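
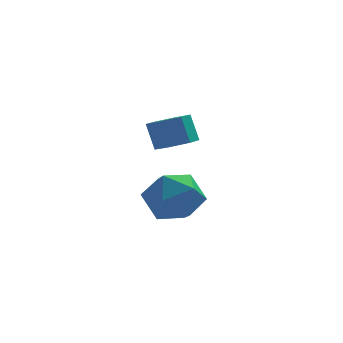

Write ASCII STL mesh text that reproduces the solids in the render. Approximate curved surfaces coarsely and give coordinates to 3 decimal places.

solid 
facet normal -0.067 0.492 0.868
outer loop
vertex -3.196 3.164 -0.693
vertex -3.129 2.106 -0.088
vertex -2.11 2.721 -0.358
endloop
endfacet
facet normal 0.250 0.894 0.371
outer loop
vertex -3.196 3.164 -0.693
vertex -2.11 2.721 -0.358
vertex -2.251 3.219 -1.463
endloop
endfacet
facet normal -0.201 0.963 -0.178
outer loop
vertex -3.196 3.164 -0.693
vertex -2.251 3.219 -1.463
vertex -3.357 2.912 -1.875
endloop
endfacet
facet normal -0.796 0.604 -0.020
outer loop
vertex -3.196 3.164 -0.693
vertex -3.357 2.912 -1.875
vertex -3.9 2.225 -1.026
endloop
endfacet
facet normal -0.714 0.313 0.626
outer loop
vertex -3.196 3.164 -0.693
vertex -3.9 2.225 -1.026
vertex -3.129 2.106 -0.088
endloop
endfacet
facet normal 0.828 0.544 0.139
outer loop
vertex -2.251 3.219 -1.463
vertex -2.11 2.721 -0.358
vertex -1.6 2.195 -1.334
endloop
endfacet
facet normal 0.315 -0.107 0.943
outer loop
vertex -2.11 2.721 -0.358
vertex -3.129 2.106 -0.088
vertex -2.143 1.508 -0.485
endloop
endfacet
facet normal -0.733 -0.397 0.552
outer loop
vertex -3.129 2.106 -0.088
vertex -3.9 2.225 -1.026
vertex -3.249 1.201 -0.897
endloop
endfacet
facet normal -0.867 0.075 -0.493
outer loop
vertex -3.9 2.225 -1.026
vertex -3.357 2.912 -1.875
vertex -3.39 1.699 -2.002
endloop
endfacet
facet normal 0.097 0.656 -0.748
outer loop
vertex -3.357 2.912 -1.875
vertex -2.251 3.219 -1.463
vertex -2.371 2.314 -2.272
endloop
endfacet
facet normal 0.796 -0.604 0.020
outer loop
vertex -2.304 1.256 -1.667
vertex -1.6 2.195 -1.334
vertex -2.143 1.508 -0.485
endloop
endfacet
facet normal 0.201 -0.963 0.178
outer loop
vertex -2.304 1.256 -1.667
vertex -2.143 1.508 -0.485
vertex -3.249 1.201 -0.897
endloop
endfacet
facet normal -0.250 -0.894 -0.371
outer loop
vertex -2.304 1.256 -1.667
vertex -3.249 1.201 -0.897
vertex -3.39 1.699 -2.002
endloop
endfacet
facet normal 0.067 -0.492 -0.868
outer loop
vertex -2.304 1.256 -1.667
vertex -3.39 1.699 -2.002
vertex -2.371 2.314 -2.272
endloop
endfacet
facet normal 0.714 -0.313 -0.626
outer loop
vertex -2.304 1.256 -1.667
vertex -2.371 2.314 -2.272
vertex -1.6 2.195 -1.334
endloop
endfacet
facet normal 0.867 -0.075 0.493
outer loop
vertex -2.143 1.508 -0.485
vertex -1.6 2.195 -1.334
vertex -2.11 2.721 -0.358
endloop
endfacet
facet normal -0.097 -0.656 0.748
outer loop
vertex -3.249 1.201 -0.897
vertex -2.143 1.508 -0.485
vertex -3.129 2.106 -0.088
endloop
endfacet
facet normal -0.828 -0.544 -0.139
outer loop
vertex -3.39 1.699 -2.002
vertex -3.249 1.201 -0.897
vertex -3.9 2.225 -1.026
endloop
endfacet
facet normal -0.315 0.107 -0.943
outer loop
vertex -2.371 2.314 -2.272
vertex -3.39 1.699 -2.002
vertex -3.357 2.912 -1.875
endloop
endfacet
facet normal 0.733 0.397 -0.552
outer loop
vertex -1.6 2.195 -1.334
vertex -2.371 2.314 -2.272
vertex -2.251 3.219 -1.463
endloop
endfacet
facet normal 0.227 -0.354 -0.907
outer loop
vertex -2.455 1.051 1.927
vertex -2.832 0.4 2.087
vertex -3.205 0.99 1.763
endloop
endfacet
facet normal 0.004 0.932 -0.364
outer loop
vertex -2.455 1.051 1.927
vertex -3.205 0.99 1.763
vertex -2.711 1.452 2.952
endloop
endfacet
facet normal 0.003 0.932 -0.363
outer loop
vertex -2.711 1.452 2.952
vertex -3.205 0.99 1.763
vertex -3.461 1.391 2.789
endloop
endfacet
facet normal -0.226 0.355 0.907
outer loop
vertex -2.711 1.452 2.952
vertex -3.461 1.391 2.789
vertex -3.088 0.8 3.113
endloop
endfacet
facet normal 0.226 -0.355 -0.907
outer loop
vertex -3.205 0.99 1.763
vertex -2.832 0.4 2.087
vertex -3.582 0.339 1.924
endloop
endfacet
facet normal -0.842 0.397 -0.365
outer loop
vertex -3.205 0.99 1.763
vertex -3.582 0.339 1.924
vertex -3.461 1.391 2.789
endloop
endfacet
facet normal -0.842 0.397 -0.365
outer loop
vertex -3.461 1.391 2.789
vertex -3.582 0.339 1.924
vertex -3.838 0.739 2.949
endloop
endfacet
facet normal -0.227 0.354 0.907
outer loop
vertex -3.461 1.391 2.789
vertex -3.838 0.739 2.949
vertex -3.088 0.8 3.113
endloop
endfacet
facet normal 0.226 -0.355 -0.907
outer loop
vertex -3.582 0.339 1.924
vertex -2.832 0.4 2.087
vertex -3.209 -0.252 2.248
endloop
endfacet
facet normal -0.845 -0.535 -0.002
outer loop
vertex -3.582 0.339 1.924
vertex -3.209 -0.252 2.248
vertex -3.838 0.739 2.949
endloop
endfacet
facet normal -0.845 -0.535 -0.002
outer loop
vertex -3.838 0.739 2.949
vertex -3.209 -0.252 2.248
vertex -3.465 0.149 3.273
endloop
endfacet
facet normal -0.227 0.354 0.907
outer loop
vertex -3.838 0.739 2.949
vertex -3.465 0.149 3.273
vertex -3.088 0.8 3.113
endloop
endfacet
facet normal 0.226 -0.355 -0.907
outer loop
vertex -3.209 -0.252 2.248
vertex -2.832 0.4 2.087
vertex -2.459 -0.191 2.411
endloop
endfacet
facet normal -0.003 -0.932 0.364
outer loop
vertex -3.209 -0.252 2.248
vertex -2.459 -0.191 2.411
vertex -3.465 0.149 3.273
endloop
endfacet
facet normal -0.004 -0.932 0.363
outer loop
vertex -3.465 0.149 3.273
vertex -2.459 -0.191 2.411
vertex -2.715 0.21 3.437
endloop
endfacet
facet normal -0.227 0.354 0.907
outer loop
vertex -3.465 0.149 3.273
vertex -2.715 0.21 3.437
vertex -3.088 0.8 3.113
endloop
endfacet
facet normal 0.227 -0.354 -0.907
outer loop
vertex -2.459 -0.191 2.411
vertex -2.832 0.4 2.087
vertex -2.082 0.461 2.251
endloop
endfacet
facet normal 0.842 -0.397 0.365
outer loop
vertex -2.459 -0.191 2.411
vertex -2.082 0.461 2.251
vertex -2.715 0.21 3.437
endloop
endfacet
facet normal 0.842 -0.397 0.365
outer loop
vertex -2.715 0.21 3.437
vertex -2.082 0.461 2.251
vertex -2.338 0.861 3.276
endloop
endfacet
facet normal -0.226 0.355 0.907
outer loop
vertex -2.715 0.21 3.437
vertex -2.338 0.861 3.276
vertex -3.088 0.8 3.113
endloop
endfacet
facet normal 0.227 -0.354 -0.907
outer loop
vertex -2.082 0.461 2.251
vertex -2.832 0.4 2.087
vertex -2.455 1.051 1.927
endloop
endfacet
facet normal 0.845 0.535 0.002
outer loop
vertex -2.082 0.461 2.251
vertex -2.455 1.051 1.927
vertex -2.338 0.861 3.276
endloop
endfacet
facet normal 0.845 0.534 0.002
outer loop
vertex -2.338 0.861 3.276
vertex -2.455 1.051 1.927
vertex -2.711 1.452 2.952
endloop
endfacet
facet normal -0.226 0.355 0.907
outer loop
vertex -2.338 0.861 3.276
vertex -2.711 1.452 2.952
vertex -3.088 0.8 3.113
endloop
endfacet

endsolid


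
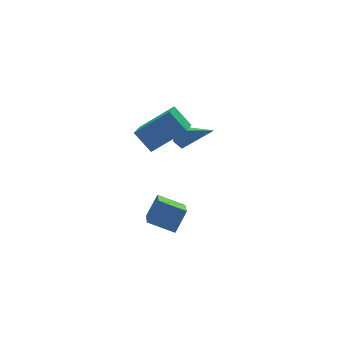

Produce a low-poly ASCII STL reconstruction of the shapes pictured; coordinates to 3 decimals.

solid 
facet normal -0.473 0.678 -0.562
outer loop
vertex 2.639 4.079 -0.87
vertex 2.081 3.789 -0.75
vertex 2.289 4.255 -0.363
endloop
endfacet
facet normal 0.792 0.478 0.381
outer loop
vertex 2.639 4.079 -0.87
vertex 2.289 4.255 -0.363
vertex 3.039 2.411 0.39
endloop
endfacet
facet normal -0.473 0.678 -0.563
outer loop
vertex 2.289 4.255 -0.363
vertex 2.081 3.789 -0.75
vertex 1.731 3.965 -0.244
endloop
endfacet
facet normal 0.001 0.378 0.926
outer loop
vertex 2.289 4.255 -0.363
vertex 1.731 3.965 -0.244
vertex 3.039 2.411 0.39
endloop
endfacet
facet normal -0.471 0.680 -0.562
outer loop
vertex 1.731 3.965 -0.244
vertex 2.081 3.789 -0.75
vertex 1.522 3.5 -0.631
endloop
endfacet
facet normal -0.666 -0.278 0.693
outer loop
vertex 1.731 3.965 -0.244
vertex 1.522 3.5 -0.631
vertex 3.039 2.411 0.39
endloop
endfacet
facet normal -0.471 0.680 -0.562
outer loop
vertex 1.522 3.5 -0.631
vertex 2.081 3.789 -0.75
vertex 1.872 3.324 -1.137
endloop
endfacet
facet normal -0.543 -0.836 -0.085
outer loop
vertex 1.522 3.5 -0.631
vertex 1.872 3.324 -1.137
vertex 3.039 2.411 0.39
endloop
endfacet
facet normal -0.473 0.679 -0.561
outer loop
vertex 1.872 3.324 -1.137
vertex 2.081 3.789 -0.75
vertex 2.43 3.613 -1.257
endloop
endfacet
facet normal 0.246 -0.737 -0.629
outer loop
vertex 1.872 3.324 -1.137
vertex 2.43 3.613 -1.257
vertex 3.039 2.411 0.39
endloop
endfacet
facet normal -0.473 0.679 -0.561
outer loop
vertex 2.43 3.613 -1.257
vertex 2.081 3.789 -0.75
vertex 2.639 4.079 -0.87
endloop
endfacet
facet normal 0.914 -0.081 -0.397
outer loop
vertex 2.43 3.613 -1.257
vertex 2.639 4.079 -0.87
vertex 3.039 2.411 0.39
endloop
endfacet
facet normal -0.709 0.609 0.356
outer loop
vertex -2.171 -2.097 0.98
vertex -1.402 -0.512 -0.199
vertex -2.902 -2.418 0.071
endloop
endfacet
facet normal -0.363 -0.747 0.556
outer loop
vertex -1.958 -3.228 -0.401
vertex -2.171 -2.097 0.98
vertex -2.902 -2.418 0.071
endloop
endfacet
facet normal -0.710 0.609 0.355
outer loop
vertex -2.902 -2.418 0.071
vertex -1.402 -0.512 -0.199
vertex -2.132 -0.833 -1.108
endloop
endfacet
facet normal -0.604 -0.266 -0.752
outer loop
vertex -2.132 -0.833 -1.108
vertex -1.958 -3.228 -0.401
vertex -2.902 -2.418 0.071
endloop
endfacet
facet normal 0.604 0.266 0.751
outer loop
vertex -2.171 -2.097 0.98
vertex -0.458 -1.322 -0.671
vertex -1.402 -0.512 -0.199
endloop
endfacet
facet normal -0.364 -0.747 0.556
outer loop
vertex -1.228 -2.907 0.508
vertex -2.171 -2.097 0.98
vertex -1.958 -3.228 -0.401
endloop
endfacet
facet normal 0.604 0.265 0.751
outer loop
vertex -1.228 -2.907 0.508
vertex -0.458 -1.322 -0.671
vertex -2.171 -2.097 0.98
endloop
endfacet
facet normal 0.363 0.748 -0.556
outer loop
vertex -1.402 -0.512 -0.199
vertex -0.458 -1.322 -0.671
vertex -2.132 -0.833 -1.108
endloop
endfacet
facet normal -0.604 -0.266 -0.751
outer loop
vertex -1.189 -1.643 -1.58
vertex -1.958 -3.228 -0.401
vertex -2.132 -0.833 -1.108
endloop
endfacet
facet normal 0.364 0.747 -0.556
outer loop
vertex -2.132 -0.833 -1.108
vertex -0.458 -1.322 -0.671
vertex -1.189 -1.643 -1.58
endloop
endfacet
facet normal 0.710 -0.608 -0.355
outer loop
vertex -1.189 -1.643 -1.58
vertex -1.228 -2.907 0.508
vertex -1.958 -3.228 -0.401
endloop
endfacet
facet normal 0.709 -0.609 -0.355
outer loop
vertex -0.458 -1.322 -0.671
vertex -1.228 -2.907 0.508
vertex -1.189 -1.643 -1.58
endloop
endfacet
facet normal -0.568 -0.706 0.424
outer loop
vertex 1.297 1.815 1.47
vertex 0.874 2.68 2.343
vertex -0.254 2.314 0.225
endloop
endfacet
facet normal 0.326 -0.665 -0.672
outer loop
vertex 0.506 3.26 -0.343
vertex 1.297 1.815 1.47
vertex -0.254 2.314 0.225
endloop
endfacet
facet normal -0.567 -0.706 0.424
outer loop
vertex -0.254 2.314 0.225
vertex 0.874 2.68 2.343
vertex -0.677 3.178 1.099
endloop
endfacet
facet normal -0.757 0.243 -0.607
outer loop
vertex -0.677 3.178 1.099
vertex 0.506 3.26 -0.343
vertex -0.254 2.314 0.225
endloop
endfacet
facet normal 0.756 -0.243 0.607
outer loop
vertex 1.297 1.815 1.47
vertex 1.634 3.626 1.775
vertex 0.874 2.68 2.343
endloop
endfacet
facet normal 0.326 -0.665 -0.672
outer loop
vertex 2.057 2.762 0.901
vertex 1.297 1.815 1.47
vertex 0.506 3.26 -0.343
endloop
endfacet
facet normal 0.757 -0.243 0.607
outer loop
vertex 2.057 2.762 0.901
vertex 1.634 3.626 1.775
vertex 1.297 1.815 1.47
endloop
endfacet
facet normal -0.326 0.665 0.672
outer loop
vertex 0.874 2.68 2.343
vertex 1.634 3.626 1.775
vertex -0.677 3.178 1.099
endloop
endfacet
facet normal -0.757 0.243 -0.607
outer loop
vertex 0.083 4.125 0.53
vertex 0.506 3.26 -0.343
vertex -0.677 3.178 1.099
endloop
endfacet
facet normal -0.326 0.665 0.672
outer loop
vertex -0.677 3.178 1.099
vertex 1.634 3.626 1.775
vertex 0.083 4.125 0.53
endloop
endfacet
facet normal 0.567 0.706 -0.425
outer loop
vertex 0.083 4.125 0.53
vertex 2.057 2.762 0.901
vertex 0.506 3.26 -0.343
endloop
endfacet
facet normal 0.567 0.706 -0.424
outer loop
vertex 1.634 3.626 1.775
vertex 2.057 2.762 0.901
vertex 0.083 4.125 0.53
endloop
endfacet

endsolid


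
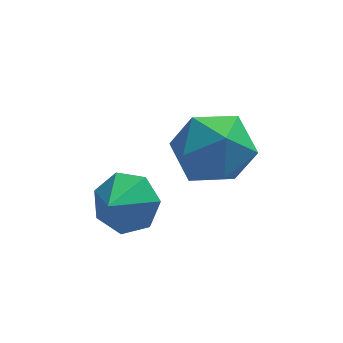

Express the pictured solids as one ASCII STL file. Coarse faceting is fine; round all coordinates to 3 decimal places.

solid 
facet normal 0.437 0.657 -0.614
outer loop
vertex 1.686 -0.958 -1.68
vertex 1.158 -1.262 -2.382
vertex 0.98 -0.579 -1.777
endloop
endfacet
facet normal -0.083 0.100 0.992
outer loop
vertex 1.686 -0.958 -1.68
vertex 0.98 -0.579 -1.777
vertex 0.642 -2.038 -1.658
endloop
endfacet
facet normal 0.437 0.658 -0.614
outer loop
vertex 0.98 -0.579 -1.777
vertex 1.158 -1.262 -2.382
vertex 0.408 -0.715 -2.33
endloop
endfacet
facet normal -0.705 0.218 0.675
outer loop
vertex 0.98 -0.579 -1.777
vertex 0.408 -0.715 -2.33
vertex 0.642 -2.038 -1.658
endloop
endfacet
facet normal 0.437 0.657 -0.614
outer loop
vertex 0.408 -0.715 -2.33
vertex 1.158 -1.262 -2.382
vertex 0.401 -1.263 -2.922
endloop
endfacet
facet normal -0.986 -0.115 0.118
outer loop
vertex 0.408 -0.715 -2.33
vertex 0.401 -1.263 -2.922
vertex 0.642 -2.038 -1.658
endloop
endfacet
facet normal 0.437 0.658 -0.613
outer loop
vertex 0.401 -1.263 -2.922
vertex 1.158 -1.262 -2.382
vertex 0.964 -1.81 -3.108
endloop
endfacet
facet normal -0.716 -0.648 -0.261
outer loop
vertex 0.401 -1.263 -2.922
vertex 0.964 -1.81 -3.108
vertex 0.642 -2.038 -1.658
endloop
endfacet
facet normal 0.437 0.658 -0.613
outer loop
vertex 0.964 -1.81 -3.108
vertex 1.158 -1.262 -2.382
vertex 1.673 -1.945 -2.747
endloop
endfacet
facet normal -0.097 -0.980 -0.176
outer loop
vertex 0.964 -1.81 -3.108
vertex 1.673 -1.945 -2.747
vertex 0.642 -2.038 -1.658
endloop
endfacet
facet normal 0.437 0.658 -0.614
outer loop
vertex 1.673 -1.945 -2.747
vertex 1.158 -1.262 -2.382
vertex 1.994 -1.566 -2.112
endloop
endfacet
facet normal 0.404 -0.861 0.309
outer loop
vertex 1.673 -1.945 -2.747
vertex 1.994 -1.566 -2.112
vertex 0.642 -2.038 -1.658
endloop
endfacet
facet normal 0.437 0.657 -0.614
outer loop
vertex 1.994 -1.566 -2.112
vertex 1.158 -1.262 -2.382
vertex 1.686 -0.958 -1.68
endloop
endfacet
facet normal 0.411 -0.380 0.828
outer loop
vertex 1.994 -1.566 -2.112
vertex 1.686 -0.958 -1.68
vertex 0.642 -2.038 -1.658
endloop
endfacet
facet normal -0.509 0.789 -0.344
outer loop
vertex 3.349 0.931 -2.933
vertex 2.491 0.761 -2.053
vertex 3.471 1.489 -1.832
endloop
endfacet
facet normal 0.192 0.867 -0.461
outer loop
vertex 3.349 0.931 -2.933
vertex 3.471 1.489 -1.832
vertex 4.459 0.978 -2.381
endloop
endfacet
facet normal 0.412 0.314 -0.855
outer loop
vertex 3.349 0.931 -2.933
vertex 4.459 0.978 -2.381
vertex 4.09 -0.065 -2.942
endloop
endfacet
facet normal -0.152 -0.104 -0.983
outer loop
vertex 3.349 0.931 -2.933
vertex 4.09 -0.065 -2.942
vertex 2.873 -0.199 -2.74
endloop
endfacet
facet normal -0.721 0.190 -0.666
outer loop
vertex 3.349 0.931 -2.933
vertex 2.873 -0.199 -2.74
vertex 2.491 0.761 -2.053
endloop
endfacet
facet normal 0.525 0.834 0.169
outer loop
vertex 4.459 0.978 -2.381
vertex 3.471 1.489 -1.832
vertex 4.287 0.839 -1.16
endloop
endfacet
facet normal -0.608 0.709 0.358
outer loop
vertex 3.471 1.489 -1.832
vertex 2.491 0.761 -2.053
vertex 3.07 0.705 -0.958
endloop
endfacet
facet normal -0.951 -0.261 -0.164
outer loop
vertex 2.491 0.761 -2.053
vertex 2.873 -0.199 -2.74
vertex 2.701 -0.338 -1.519
endloop
endfacet
facet normal -0.031 -0.737 -0.675
outer loop
vertex 2.873 -0.199 -2.74
vertex 4.09 -0.065 -2.942
vertex 3.689 -0.849 -2.068
endloop
endfacet
facet normal 0.881 -0.059 -0.469
outer loop
vertex 4.09 -0.065 -2.942
vertex 4.459 0.978 -2.381
vertex 4.669 -0.121 -1.847
endloop
endfacet
facet normal 0.152 0.104 0.983
outer loop
vertex 3.811 -0.291 -0.967
vertex 4.287 0.839 -1.16
vertex 3.07 0.705 -0.958
endloop
endfacet
facet normal -0.412 -0.314 0.855
outer loop
vertex 3.811 -0.291 -0.967
vertex 3.07 0.705 -0.958
vertex 2.701 -0.338 -1.519
endloop
endfacet
facet normal -0.192 -0.867 0.461
outer loop
vertex 3.811 -0.291 -0.967
vertex 2.701 -0.338 -1.519
vertex 3.689 -0.849 -2.068
endloop
endfacet
facet normal 0.509 -0.789 0.344
outer loop
vertex 3.811 -0.291 -0.967
vertex 3.689 -0.849 -2.068
vertex 4.669 -0.121 -1.847
endloop
endfacet
facet normal 0.721 -0.190 0.666
outer loop
vertex 3.811 -0.291 -0.967
vertex 4.669 -0.121 -1.847
vertex 4.287 0.839 -1.16
endloop
endfacet
facet normal 0.031 0.737 0.675
outer loop
vertex 3.07 0.705 -0.958
vertex 4.287 0.839 -1.16
vertex 3.471 1.489 -1.832
endloop
endfacet
facet normal -0.881 0.059 0.469
outer loop
vertex 2.701 -0.338 -1.519
vertex 3.07 0.705 -0.958
vertex 2.491 0.761 -2.053
endloop
endfacet
facet normal -0.525 -0.834 -0.169
outer loop
vertex 3.689 -0.849 -2.068
vertex 2.701 -0.338 -1.519
vertex 2.873 -0.199 -2.74
endloop
endfacet
facet normal 0.608 -0.709 -0.358
outer loop
vertex 4.669 -0.121 -1.847
vertex 3.689 -0.849 -2.068
vertex 4.09 -0.065 -2.942
endloop
endfacet
facet normal 0.951 0.261 0.164
outer loop
vertex 4.287 0.839 -1.16
vertex 4.669 -0.121 -1.847
vertex 4.459 0.978 -2.381
endloop
endfacet

endsolid


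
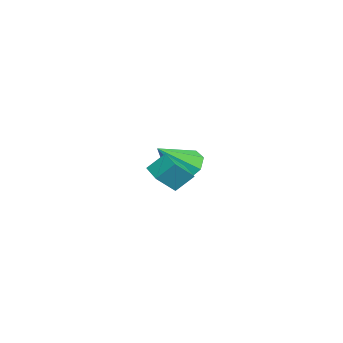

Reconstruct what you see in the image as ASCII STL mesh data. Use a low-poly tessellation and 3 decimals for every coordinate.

solid 
facet normal -0.433 0.597 -0.676
outer loop
vertex -1.29 3.952 -3.771
vertex -1.77 4.425 -3.046
vertex -0.898 4.542 -3.501
endloop
endfacet
facet normal 0.851 -0.423 -0.311
outer loop
vertex -1.29 3.952 -3.771
vertex -0.898 4.542 -3.501
vertex -0.89 3.215 -1.674
endloop
endfacet
facet normal -0.433 0.595 -0.677
outer loop
vertex -0.898 4.542 -3.501
vertex -1.77 4.425 -3.046
vertex -1.018 5.064 -2.965
endloop
endfacet
facet normal 0.987 0.132 0.092
outer loop
vertex -0.898 4.542 -3.501
vertex -1.018 5.064 -2.965
vertex -0.89 3.215 -1.674
endloop
endfacet
facet normal -0.434 0.596 -0.675
outer loop
vertex -1.018 5.064 -2.965
vertex -1.77 4.425 -3.046
vertex -1.577 5.211 -2.476
endloop
endfacet
facet normal 0.649 0.465 0.602
outer loop
vertex -1.018 5.064 -2.965
vertex -1.577 5.211 -2.476
vertex -0.89 3.215 -1.674
endloop
endfacet
facet normal -0.433 0.596 -0.676
outer loop
vertex -1.577 5.211 -2.476
vertex -1.77 4.425 -3.046
vertex -2.25 4.898 -2.321
endloop
endfacet
facet normal 0.035 0.383 0.923
outer loop
vertex -1.577 5.211 -2.476
vertex -2.25 4.898 -2.321
vertex -0.89 3.215 -1.674
endloop
endfacet
facet normal -0.433 0.596 -0.676
outer loop
vertex -2.25 4.898 -2.321
vertex -1.77 4.425 -3.046
vertex -2.641 4.308 -2.591
endloop
endfacet
facet normal -0.496 -0.068 0.866
outer loop
vertex -2.25 4.898 -2.321
vertex -2.641 4.308 -2.591
vertex -0.89 3.215 -1.674
endloop
endfacet
facet normal -0.433 0.596 -0.676
outer loop
vertex -2.641 4.308 -2.591
vertex -1.77 4.425 -3.046
vertex -2.522 3.787 -3.127
endloop
endfacet
facet normal -0.631 -0.622 0.464
outer loop
vertex -2.641 4.308 -2.591
vertex -2.522 3.787 -3.127
vertex -0.89 3.215 -1.674
endloop
endfacet
facet normal -0.433 0.596 -0.676
outer loop
vertex -2.522 3.787 -3.127
vertex -1.77 4.425 -3.046
vertex -1.962 3.639 -3.616
endloop
endfacet
facet normal -0.293 -0.955 -0.047
outer loop
vertex -2.522 3.787 -3.127
vertex -1.962 3.639 -3.616
vertex -0.89 3.215 -1.674
endloop
endfacet
facet normal -0.434 0.596 -0.676
outer loop
vertex -1.962 3.639 -3.616
vertex -1.77 4.425 -3.046
vertex -1.29 3.952 -3.771
endloop
endfacet
facet normal 0.322 -0.872 -0.368
outer loop
vertex -1.962 3.639 -3.616
vertex -1.29 3.952 -3.771
vertex -0.89 3.215 -1.674
endloop
endfacet
facet normal -0.900 -0.368 0.235
outer loop
vertex 3.277 3.513 -0.437
vertex 2.728 4.292 -1.321
vertex 3.394 2.753 -1.18
endloop
endfacet
facet normal 0.422 -0.600 0.680
outer loop
vertex 4.312 3.128 -1.419
vertex 3.277 3.513 -0.437
vertex 3.394 2.753 -1.18
endloop
endfacet
facet normal -0.900 -0.368 0.235
outer loop
vertex 3.394 2.753 -1.18
vertex 2.728 4.292 -1.321
vertex 2.845 3.531 -2.064
endloop
endfacet
facet normal 0.110 -0.711 -0.694
outer loop
vertex 2.845 3.531 -2.064
vertex 4.312 3.128 -1.419
vertex 3.394 2.753 -1.18
endloop
endfacet
facet normal -0.110 0.711 0.695
outer loop
vertex 3.277 3.513 -0.437
vertex 3.646 4.667 -1.56
vertex 2.728 4.292 -1.321
endloop
endfacet
facet normal 0.422 -0.599 0.680
outer loop
vertex 4.195 3.889 -0.676
vertex 3.277 3.513 -0.437
vertex 4.312 3.128 -1.419
endloop
endfacet
facet normal -0.110 0.711 0.694
outer loop
vertex 4.195 3.889 -0.676
vertex 3.646 4.667 -1.56
vertex 3.277 3.513 -0.437
endloop
endfacet
facet normal -0.422 0.599 -0.680
outer loop
vertex 2.728 4.292 -1.321
vertex 3.646 4.667 -1.56
vertex 2.845 3.531 -2.064
endloop
endfacet
facet normal 0.110 -0.711 -0.695
outer loop
vertex 3.763 3.907 -2.303
vertex 4.312 3.128 -1.419
vertex 2.845 3.531 -2.064
endloop
endfacet
facet normal -0.423 0.600 -0.680
outer loop
vertex 2.845 3.531 -2.064
vertex 3.646 4.667 -1.56
vertex 3.763 3.907 -2.303
endloop
endfacet
facet normal 0.900 0.368 -0.235
outer loop
vertex 3.763 3.907 -2.303
vertex 4.195 3.889 -0.676
vertex 4.312 3.128 -1.419
endloop
endfacet
facet normal 0.900 0.368 -0.235
outer loop
vertex 3.646 4.667 -1.56
vertex 4.195 3.889 -0.676
vertex 3.763 3.907 -2.303
endloop
endfacet

endsolid


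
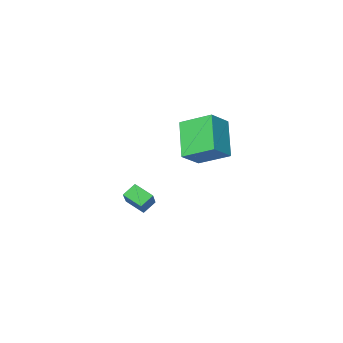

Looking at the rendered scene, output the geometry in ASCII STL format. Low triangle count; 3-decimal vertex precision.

solid 
facet normal -0.501 0.766 0.403
outer loop
vertex 2.866 1.116 2.985
vertex 3.499 2.391 1.348
vertex 1.783 0.769 2.296
endloop
endfacet
facet normal -0.292 -0.588 0.755
outer loop
vertex 2.661 -0.571 1.592
vertex 2.866 1.116 2.985
vertex 1.783 0.769 2.296
endloop
endfacet
facet normal -0.502 0.766 0.402
outer loop
vertex 1.783 0.769 2.296
vertex 3.499 2.391 1.348
vertex 2.416 2.044 0.658
endloop
endfacet
facet normal -0.814 -0.261 -0.518
outer loop
vertex 2.416 2.044 0.658
vertex 2.661 -0.571 1.592
vertex 1.783 0.769 2.296
endloop
endfacet
facet normal 0.814 0.261 0.518
outer loop
vertex 2.866 1.116 2.985
vertex 4.377 1.051 0.644
vertex 3.499 2.391 1.348
endloop
endfacet
facet normal -0.292 -0.587 0.755
outer loop
vertex 3.744 -0.224 2.282
vertex 2.866 1.116 2.985
vertex 2.661 -0.571 1.592
endloop
endfacet
facet normal 0.814 0.262 0.518
outer loop
vertex 3.744 -0.224 2.282
vertex 4.377 1.051 0.644
vertex 2.866 1.116 2.985
endloop
endfacet
facet normal 0.292 0.588 -0.754
outer loop
vertex 3.499 2.391 1.348
vertex 4.377 1.051 0.644
vertex 2.416 2.044 0.658
endloop
endfacet
facet normal -0.814 -0.261 -0.518
outer loop
vertex 3.294 0.704 -0.045
vertex 2.661 -0.571 1.592
vertex 2.416 2.044 0.658
endloop
endfacet
facet normal 0.292 0.587 -0.755
outer loop
vertex 2.416 2.044 0.658
vertex 4.377 1.051 0.644
vertex 3.294 0.704 -0.045
endloop
endfacet
facet normal 0.502 -0.766 -0.402
outer loop
vertex 3.294 0.704 -0.045
vertex 3.744 -0.224 2.282
vertex 2.661 -0.571 1.592
endloop
endfacet
facet normal 0.501 -0.766 -0.402
outer loop
vertex 4.377 1.051 0.644
vertex 3.744 -0.224 2.282
vertex 3.294 0.704 -0.045
endloop
endfacet
facet normal -0.459 -0.699 -0.548
outer loop
vertex 3.369 -4.851 -3.567
vertex 2.848 -4.051 -4.152
vertex 4.02 -4.838 -4.129
endloop
endfacet
facet normal 0.465 -0.715 0.522
outer loop
vertex 4.892 -3.509 -3.088
vertex 3.369 -4.851 -3.567
vertex 4.02 -4.838 -4.129
endloop
endfacet
facet normal -0.459 -0.699 -0.549
outer loop
vertex 4.02 -4.838 -4.129
vertex 2.848 -4.051 -4.152
vertex 3.499 -4.037 -4.714
endloop
endfacet
facet normal 0.757 0.015 -0.653
outer loop
vertex 3.499 -4.037 -4.714
vertex 4.892 -3.509 -3.088
vertex 4.02 -4.838 -4.129
endloop
endfacet
facet normal -0.757 -0.015 0.653
outer loop
vertex 3.369 -4.851 -3.567
vertex 3.72 -2.722 -3.111
vertex 2.848 -4.051 -4.152
endloop
endfacet
facet normal 0.466 -0.715 0.522
outer loop
vertex 4.241 -3.523 -2.526
vertex 3.369 -4.851 -3.567
vertex 4.892 -3.509 -3.088
endloop
endfacet
facet normal -0.757 -0.015 0.653
outer loop
vertex 4.241 -3.523 -2.526
vertex 3.72 -2.722 -3.111
vertex 3.369 -4.851 -3.567
endloop
endfacet
facet normal -0.466 0.715 -0.522
outer loop
vertex 2.848 -4.051 -4.152
vertex 3.72 -2.722 -3.111
vertex 3.499 -4.037 -4.714
endloop
endfacet
facet normal 0.757 0.015 -0.653
outer loop
vertex 4.371 -2.709 -3.673
vertex 4.892 -3.509 -3.088
vertex 3.499 -4.037 -4.714
endloop
endfacet
facet normal -0.465 0.715 -0.522
outer loop
vertex 3.499 -4.037 -4.714
vertex 3.72 -2.722 -3.111
vertex 4.371 -2.709 -3.673
endloop
endfacet
facet normal 0.458 0.699 0.548
outer loop
vertex 4.371 -2.709 -3.673
vertex 4.241 -3.523 -2.526
vertex 4.892 -3.509 -3.088
endloop
endfacet
facet normal 0.459 0.699 0.548
outer loop
vertex 3.72 -2.722 -3.111
vertex 4.241 -3.523 -2.526
vertex 4.371 -2.709 -3.673
endloop
endfacet

endsolid


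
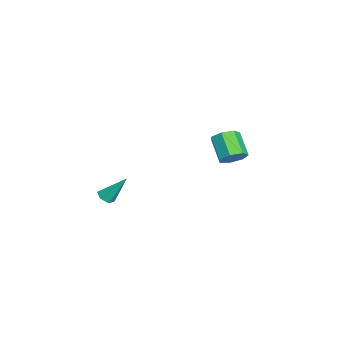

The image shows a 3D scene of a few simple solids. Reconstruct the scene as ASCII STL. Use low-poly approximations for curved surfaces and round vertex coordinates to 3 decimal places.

solid 
facet normal 0.688 0.309 -0.656
outer loop
vertex -2.809 4.622 0.268
vertex -3.145 4.102 -0.329
vertex -3.347 4.92 -0.156
endloop
endfacet
facet normal 0.088 0.864 0.496
outer loop
vertex -2.809 4.622 0.268
vertex -3.347 4.92 -0.156
vertex -3.978 4.099 1.385
endloop
endfacet
facet normal 0.086 0.864 0.496
outer loop
vertex -3.978 4.099 1.385
vertex -3.347 4.92 -0.156
vertex -4.516 4.396 0.961
endloop
endfacet
facet normal -0.688 -0.307 0.658
outer loop
vertex -3.978 4.099 1.385
vertex -4.516 4.396 0.961
vertex -4.315 3.578 0.789
endloop
endfacet
facet normal 0.687 0.309 -0.658
outer loop
vertex -3.347 4.92 -0.156
vertex -3.145 4.102 -0.329
vertex -3.733 4.601 -0.709
endloop
endfacet
facet normal -0.510 0.850 -0.135
outer loop
vertex -3.347 4.92 -0.156
vertex -3.733 4.601 -0.709
vertex -4.516 4.396 0.961
endloop
endfacet
facet normal -0.509 0.850 -0.134
outer loop
vertex -4.516 4.396 0.961
vertex -3.733 4.601 -0.709
vertex -4.902 4.078 0.408
endloop
endfacet
facet normal -0.688 -0.307 0.657
outer loop
vertex -4.516 4.396 0.961
vertex -4.902 4.078 0.408
vertex -4.315 3.578 0.789
endloop
endfacet
facet normal 0.687 0.309 -0.658
outer loop
vertex -3.733 4.601 -0.709
vertex -3.145 4.102 -0.329
vertex -3.677 3.907 -0.976
endloop
endfacet
facet normal -0.722 0.197 -0.663
outer loop
vertex -3.733 4.601 -0.709
vertex -3.677 3.907 -0.976
vertex -4.902 4.078 0.408
endloop
endfacet
facet normal -0.722 0.197 -0.663
outer loop
vertex -4.902 4.078 0.408
vertex -3.677 3.907 -0.976
vertex -4.846 3.383 0.141
endloop
endfacet
facet normal -0.688 -0.308 0.657
outer loop
vertex -4.902 4.078 0.408
vertex -4.846 3.383 0.141
vertex -4.315 3.578 0.789
endloop
endfacet
facet normal 0.687 0.308 -0.658
outer loop
vertex -3.677 3.907 -0.976
vertex -3.145 4.102 -0.329
vertex -3.22 3.359 -0.755
endloop
endfacet
facet normal -0.391 -0.606 -0.693
outer loop
vertex -3.677 3.907 -0.976
vertex -3.22 3.359 -0.755
vertex -4.846 3.383 0.141
endloop
endfacet
facet normal -0.391 -0.605 -0.693
outer loop
vertex -4.846 3.383 0.141
vertex -3.22 3.359 -0.755
vertex -4.39 2.835 0.362
endloop
endfacet
facet normal -0.688 -0.308 0.657
outer loop
vertex -4.846 3.383 0.141
vertex -4.39 2.835 0.362
vertex -4.315 3.578 0.789
endloop
endfacet
facet normal 0.688 0.307 -0.657
outer loop
vertex -3.22 3.359 -0.755
vertex -3.145 4.102 -0.329
vertex -2.708 3.371 -0.213
endloop
endfacet
facet normal 0.235 -0.951 -0.201
outer loop
vertex -3.22 3.359 -0.755
vertex -2.708 3.371 -0.213
vertex -4.39 2.835 0.362
endloop
endfacet
facet normal 0.234 -0.951 -0.201
outer loop
vertex -4.39 2.835 0.362
vertex -2.708 3.371 -0.213
vertex -3.877 2.847 0.904
endloop
endfacet
facet normal -0.687 -0.308 0.657
outer loop
vertex -4.39 2.835 0.362
vertex -3.877 2.847 0.904
vertex -4.315 3.578 0.789
endloop
endfacet
facet normal 0.688 0.307 -0.657
outer loop
vertex -2.708 3.371 -0.213
vertex -3.145 4.102 -0.329
vertex -2.524 3.933 0.242
endloop
endfacet
facet normal 0.683 -0.581 0.442
outer loop
vertex -2.708 3.371 -0.213
vertex -2.524 3.933 0.242
vertex -3.877 2.847 0.904
endloop
endfacet
facet normal 0.683 -0.581 0.443
outer loop
vertex -3.877 2.847 0.904
vertex -2.524 3.933 0.242
vertex -3.694 3.409 1.359
endloop
endfacet
facet normal -0.687 -0.308 0.657
outer loop
vertex -3.877 2.847 0.904
vertex -3.694 3.409 1.359
vertex -4.315 3.578 0.789
endloop
endfacet
facet normal 0.688 0.309 -0.657
outer loop
vertex -2.524 3.933 0.242
vertex -3.145 4.102 -0.329
vertex -2.809 4.622 0.268
endloop
endfacet
facet normal 0.617 0.227 0.753
outer loop
vertex -2.524 3.933 0.242
vertex -2.809 4.622 0.268
vertex -3.694 3.409 1.359
endloop
endfacet
facet normal 0.618 0.226 0.753
outer loop
vertex -3.694 3.409 1.359
vertex -2.809 4.622 0.268
vertex -3.978 4.099 1.385
endloop
endfacet
facet normal -0.687 -0.308 0.658
outer loop
vertex -3.694 3.409 1.359
vertex -3.978 4.099 1.385
vertex -4.315 3.578 0.789
endloop
endfacet
facet normal -0.073 -0.598 -0.798
outer loop
vertex 4.031 -1.982 0.12
vertex 3.553 -2.176 0.309
vertex 3.56 -1.736 -0.021
endloop
endfacet
facet normal 0.512 0.795 -0.325
outer loop
vertex 4.031 -1.982 0.12
vertex 3.56 -1.736 -0.021
vertex 3.687 -1.084 1.771
endloop
endfacet
facet normal -0.073 -0.598 -0.798
outer loop
vertex 3.56 -1.736 -0.021
vertex 3.553 -2.176 0.309
vertex 3.081 -1.93 0.168
endloop
endfacet
facet normal -0.452 0.848 -0.276
outer loop
vertex 3.56 -1.736 -0.021
vertex 3.081 -1.93 0.168
vertex 3.687 -1.084 1.771
endloop
endfacet
facet normal -0.073 -0.598 -0.798
outer loop
vertex 3.081 -1.93 0.168
vertex 3.553 -2.176 0.309
vertex 3.074 -2.37 0.498
endloop
endfacet
facet normal -0.947 0.203 0.251
outer loop
vertex 3.081 -1.93 0.168
vertex 3.074 -2.37 0.498
vertex 3.687 -1.084 1.771
endloop
endfacet
facet normal -0.074 -0.596 -0.799
outer loop
vertex 3.074 -2.37 0.498
vertex 3.553 -2.176 0.309
vertex 3.546 -2.616 0.638
endloop
endfacet
facet normal -0.474 -0.495 0.728
outer loop
vertex 3.074 -2.37 0.498
vertex 3.546 -2.616 0.638
vertex 3.687 -1.084 1.771
endloop
endfacet
facet normal -0.074 -0.596 -0.799
outer loop
vertex 3.546 -2.616 0.638
vertex 3.553 -2.176 0.309
vertex 4.024 -2.422 0.449
endloop
endfacet
facet normal 0.490 -0.547 0.679
outer loop
vertex 3.546 -2.616 0.638
vertex 4.024 -2.422 0.449
vertex 3.687 -1.084 1.771
endloop
endfacet
facet normal -0.074 -0.596 -0.799
outer loop
vertex 4.024 -2.422 0.449
vertex 3.553 -2.176 0.309
vertex 4.031 -1.982 0.12
endloop
endfacet
facet normal 0.984 0.098 0.152
outer loop
vertex 4.024 -2.422 0.449
vertex 4.031 -1.982 0.12
vertex 3.687 -1.084 1.771
endloop
endfacet

endsolid


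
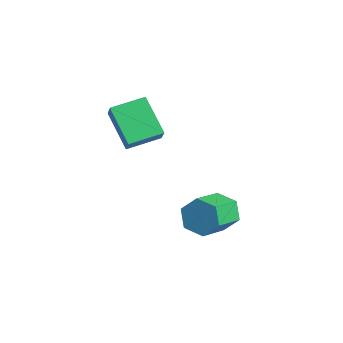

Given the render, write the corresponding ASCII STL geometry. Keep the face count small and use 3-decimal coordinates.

solid 
facet normal -0.668 0.214 -0.713
outer loop
vertex -5.048 -1.359 1.544
vertex -4.888 0.288 1.889
vertex -3.461 -1.21 0.101
endloop
endfacet
facet normal -0.095 -0.974 -0.205
outer loop
vertex -2.532 -1.508 1.091
vertex -5.048 -1.359 1.544
vertex -3.461 -1.21 0.101
endloop
endfacet
facet normal -0.668 0.214 -0.713
outer loop
vertex -3.461 -1.21 0.101
vertex -4.888 0.288 1.889
vertex -3.301 0.436 0.445
endloop
endfacet
facet normal 0.738 0.069 -0.672
outer loop
vertex -3.301 0.436 0.445
vertex -2.532 -1.508 1.091
vertex -3.461 -1.21 0.101
endloop
endfacet
facet normal -0.738 -0.069 0.672
outer loop
vertex -5.048 -1.359 1.544
vertex -3.959 -0.01 2.879
vertex -4.888 0.288 1.889
endloop
endfacet
facet normal -0.094 -0.974 -0.204
outer loop
vertex -4.119 -1.656 2.535
vertex -5.048 -1.359 1.544
vertex -2.532 -1.508 1.091
endloop
endfacet
facet normal -0.738 -0.069 0.671
outer loop
vertex -4.119 -1.656 2.535
vertex -3.959 -0.01 2.879
vertex -5.048 -1.359 1.544
endloop
endfacet
facet normal 0.095 0.974 0.204
outer loop
vertex -4.888 0.288 1.889
vertex -3.959 -0.01 2.879
vertex -3.301 0.436 0.445
endloop
endfacet
facet normal 0.738 0.069 -0.671
outer loop
vertex -2.372 0.139 1.436
vertex -2.532 -1.508 1.091
vertex -3.301 0.436 0.445
endloop
endfacet
facet normal 0.094 0.974 0.204
outer loop
vertex -3.301 0.436 0.445
vertex -3.959 -0.01 2.879
vertex -2.372 0.139 1.436
endloop
endfacet
facet normal 0.668 -0.214 0.712
outer loop
vertex -2.372 0.139 1.436
vertex -4.119 -1.656 2.535
vertex -2.532 -1.508 1.091
endloop
endfacet
facet normal 0.668 -0.214 0.713
outer loop
vertex -3.959 -0.01 2.879
vertex -4.119 -1.656 2.535
vertex -2.372 0.139 1.436
endloop
endfacet
facet normal -0.481 0.790 -0.379
outer loop
vertex -0.557 2.178 -4.503
vertex -1.077 2.28 -3.631
vertex -0.187 2.763 -3.754
endloop
endfacet
facet normal 0.798 0.215 -0.562
outer loop
vertex -0.557 2.178 -4.503
vertex -0.187 2.763 -3.754
vertex 0.357 0.677 -3.78
endloop
endfacet
facet normal 0.798 0.215 -0.563
outer loop
vertex 0.357 0.677 -3.78
vertex -0.187 2.763 -3.754
vertex 0.727 1.263 -3.031
endloop
endfacet
facet normal 0.481 -0.790 0.380
outer loop
vertex 0.357 0.677 -3.78
vertex 0.727 1.263 -3.031
vertex -0.163 0.78 -2.909
endloop
endfacet
facet normal -0.481 0.790 -0.381
outer loop
vertex -0.187 2.763 -3.754
vertex -1.077 2.28 -3.631
vertex -0.707 2.866 -2.883
endloop
endfacet
facet normal 0.713 0.605 0.354
outer loop
vertex -0.187 2.763 -3.754
vertex -0.707 2.866 -2.883
vertex 0.727 1.263 -3.031
endloop
endfacet
facet normal 0.713 0.605 0.355
outer loop
vertex 0.727 1.263 -3.031
vertex -0.707 2.866 -2.883
vertex 0.207 1.365 -2.16
endloop
endfacet
facet normal 0.481 -0.790 0.380
outer loop
vertex 0.727 1.263 -3.031
vertex 0.207 1.365 -2.16
vertex -0.163 0.78 -2.909
endloop
endfacet
facet normal -0.481 0.790 -0.381
outer loop
vertex -0.707 2.866 -2.883
vertex -1.077 2.28 -3.631
vertex -1.597 2.383 -2.76
endloop
endfacet
facet normal -0.085 0.390 0.917
outer loop
vertex -0.707 2.866 -2.883
vertex -1.597 2.383 -2.76
vertex 0.207 1.365 -2.16
endloop
endfacet
facet normal -0.085 0.390 0.917
outer loop
vertex 0.207 1.365 -2.16
vertex -1.597 2.383 -2.76
vertex -0.683 0.882 -2.037
endloop
endfacet
facet normal 0.481 -0.790 0.379
outer loop
vertex 0.207 1.365 -2.16
vertex -0.683 0.882 -2.037
vertex -0.163 0.78 -2.909
endloop
endfacet
facet normal -0.481 0.790 -0.380
outer loop
vertex -1.597 2.383 -2.76
vertex -1.077 2.28 -3.631
vertex -1.967 1.797 -3.509
endloop
endfacet
facet normal -0.798 -0.215 0.563
outer loop
vertex -1.597 2.383 -2.76
vertex -1.967 1.797 -3.509
vertex -0.683 0.882 -2.037
endloop
endfacet
facet normal -0.798 -0.215 0.562
outer loop
vertex -0.683 0.882 -2.037
vertex -1.967 1.797 -3.509
vertex -1.053 0.297 -2.786
endloop
endfacet
facet normal 0.481 -0.790 0.379
outer loop
vertex -0.683 0.882 -2.037
vertex -1.053 0.297 -2.786
vertex -0.163 0.78 -2.909
endloop
endfacet
facet normal -0.481 0.790 -0.380
outer loop
vertex -1.967 1.797 -3.509
vertex -1.077 2.28 -3.631
vertex -1.447 1.695 -4.38
endloop
endfacet
facet normal -0.713 -0.605 -0.355
outer loop
vertex -1.967 1.797 -3.509
vertex -1.447 1.695 -4.38
vertex -1.053 0.297 -2.786
endloop
endfacet
facet normal -0.713 -0.605 -0.354
outer loop
vertex -1.053 0.297 -2.786
vertex -1.447 1.695 -4.38
vertex -0.533 0.194 -3.657
endloop
endfacet
facet normal 0.481 -0.790 0.381
outer loop
vertex -1.053 0.297 -2.786
vertex -0.533 0.194 -3.657
vertex -0.163 0.78 -2.909
endloop
endfacet
facet normal -0.481 0.790 -0.379
outer loop
vertex -1.447 1.695 -4.38
vertex -1.077 2.28 -3.631
vertex -0.557 2.178 -4.503
endloop
endfacet
facet normal 0.085 -0.390 -0.917
outer loop
vertex -1.447 1.695 -4.38
vertex -0.557 2.178 -4.503
vertex -0.533 0.194 -3.657
endloop
endfacet
facet normal 0.085 -0.390 -0.917
outer loop
vertex -0.533 0.194 -3.657
vertex -0.557 2.178 -4.503
vertex 0.357 0.677 -3.78
endloop
endfacet
facet normal 0.481 -0.790 0.381
outer loop
vertex -0.533 0.194 -3.657
vertex 0.357 0.677 -3.78
vertex -0.163 0.78 -2.909
endloop
endfacet

endsolid


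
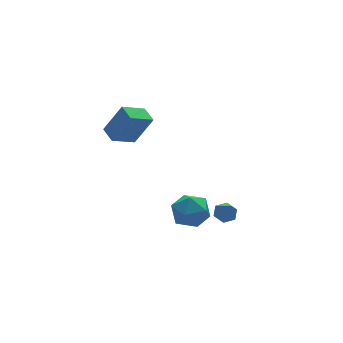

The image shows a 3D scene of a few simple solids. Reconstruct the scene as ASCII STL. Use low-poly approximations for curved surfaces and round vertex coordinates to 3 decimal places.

solid 
facet normal -0.322 0.521 0.790
outer loop
vertex -0.418 2.102 -1.203
vertex 0.248 1.752 -0.701
vertex 0.381 2.523 -1.155
endloop
endfacet
facet normal -0.467 0.865 0.183
outer loop
vertex -0.418 2.102 -1.203
vertex 0.381 2.523 -1.155
vertex -0.05 2.458 -1.948
endloop
endfacet
facet normal -0.871 0.438 -0.221
outer loop
vertex -0.418 2.102 -1.203
vertex -0.05 2.458 -1.948
vertex -0.448 1.648 -1.984
endloop
endfacet
facet normal -0.976 -0.170 0.137
outer loop
vertex -0.418 2.102 -1.203
vertex -0.448 1.648 -1.984
vertex -0.264 1.211 -1.214
endloop
endfacet
facet normal -0.637 -0.119 0.762
outer loop
vertex -0.418 2.102 -1.203
vertex -0.264 1.211 -1.214
vertex 0.248 1.752 -0.701
endloop
endfacet
facet normal 0.148 0.976 -0.161
outer loop
vertex -0.05 2.458 -1.948
vertex 0.381 2.523 -1.155
vertex 0.844 2.329 -1.906
endloop
endfacet
facet normal 0.384 0.418 0.823
outer loop
vertex 0.381 2.523 -1.155
vertex 0.248 1.752 -0.701
vertex 1.028 1.892 -1.136
endloop
endfacet
facet normal -0.126 -0.617 0.777
outer loop
vertex 0.248 1.752 -0.701
vertex -0.264 1.211 -1.214
vertex 0.63 1.082 -1.172
endloop
endfacet
facet normal -0.675 -0.699 -0.236
outer loop
vertex -0.264 1.211 -1.214
vertex -0.448 1.648 -1.984
vertex 0.199 1.017 -1.965
endloop
endfacet
facet normal -0.505 0.285 -0.815
outer loop
vertex -0.448 1.648 -1.984
vertex -0.05 2.458 -1.948
vertex 0.332 1.788 -2.419
endloop
endfacet
facet normal 0.976 0.170 -0.137
outer loop
vertex 0.998 1.438 -1.917
vertex 0.844 2.329 -1.906
vertex 1.028 1.892 -1.136
endloop
endfacet
facet normal 0.871 -0.438 0.221
outer loop
vertex 0.998 1.438 -1.917
vertex 1.028 1.892 -1.136
vertex 0.63 1.082 -1.172
endloop
endfacet
facet normal 0.467 -0.865 -0.183
outer loop
vertex 0.998 1.438 -1.917
vertex 0.63 1.082 -1.172
vertex 0.199 1.017 -1.965
endloop
endfacet
facet normal 0.322 -0.521 -0.790
outer loop
vertex 0.998 1.438 -1.917
vertex 0.199 1.017 -1.965
vertex 0.332 1.788 -2.419
endloop
endfacet
facet normal 0.637 0.119 -0.762
outer loop
vertex 0.998 1.438 -1.917
vertex 0.332 1.788 -2.419
vertex 0.844 2.329 -1.906
endloop
endfacet
facet normal 0.675 0.699 0.236
outer loop
vertex 1.028 1.892 -1.136
vertex 0.844 2.329 -1.906
vertex 0.381 2.523 -1.155
endloop
endfacet
facet normal 0.505 -0.285 0.815
outer loop
vertex 0.63 1.082 -1.172
vertex 1.028 1.892 -1.136
vertex 0.248 1.752 -0.701
endloop
endfacet
facet normal -0.148 -0.976 0.161
outer loop
vertex 0.199 1.017 -1.965
vertex 0.63 1.082 -1.172
vertex -0.264 1.211 -1.214
endloop
endfacet
facet normal -0.384 -0.418 -0.823
outer loop
vertex 0.332 1.788 -2.419
vertex 0.199 1.017 -1.965
vertex -0.448 1.648 -1.984
endloop
endfacet
facet normal 0.126 0.617 -0.777
outer loop
vertex 0.844 2.329 -1.906
vertex 0.332 1.788 -2.419
vertex -0.05 2.458 -1.948
endloop
endfacet
facet normal -0.886 -0.107 0.450
outer loop
vertex -1.598 3.273 3.709
vertex -1.603 4.053 3.885
vertex -2.292 3.56 2.411
endloop
endfacet
facet normal 0.006 -0.976 -0.219
outer loop
vertex -1.237 3.687 1.875
vertex -1.598 3.273 3.709
vertex -2.292 3.56 2.411
endloop
endfacet
facet normal -0.887 -0.107 0.450
outer loop
vertex -2.292 3.56 2.411
vertex -1.603 4.053 3.885
vertex -2.297 4.34 2.586
endloop
endfacet
facet normal -0.463 0.191 -0.866
outer loop
vertex -2.297 4.34 2.586
vertex -1.237 3.687 1.875
vertex -2.292 3.56 2.411
endloop
endfacet
facet normal 0.463 -0.192 0.865
outer loop
vertex -1.598 3.273 3.709
vertex -0.548 4.18 3.349
vertex -1.603 4.053 3.885
endloop
endfacet
facet normal 0.006 -0.976 -0.219
outer loop
vertex -0.543 3.4 3.174
vertex -1.598 3.273 3.709
vertex -1.237 3.687 1.875
endloop
endfacet
facet normal 0.462 -0.191 0.866
outer loop
vertex -0.543 3.4 3.174
vertex -0.548 4.18 3.349
vertex -1.598 3.273 3.709
endloop
endfacet
facet normal -0.006 0.976 0.219
outer loop
vertex -1.603 4.053 3.885
vertex -0.548 4.18 3.349
vertex -2.297 4.34 2.586
endloop
endfacet
facet normal -0.462 0.192 -0.866
outer loop
vertex -1.242 4.467 2.051
vertex -1.237 3.687 1.875
vertex -2.297 4.34 2.586
endloop
endfacet
facet normal -0.006 0.976 0.219
outer loop
vertex -2.297 4.34 2.586
vertex -0.548 4.18 3.349
vertex -1.242 4.467 2.051
endloop
endfacet
facet normal 0.887 0.107 -0.450
outer loop
vertex -1.242 4.467 2.051
vertex -0.543 3.4 3.174
vertex -1.237 3.687 1.875
endloop
endfacet
facet normal 0.886 0.107 -0.450
outer loop
vertex -0.548 4.18 3.349
vertex -0.543 3.4 3.174
vertex -1.242 4.467 2.051
endloop
endfacet
facet normal 0.103 0.577 -0.811
outer loop
vertex 2.549 2.026 -2.499
vertex 2.032 2.066 -2.536
vertex 2.3 2.412 -2.256
endloop
endfacet
facet normal 0.780 0.116 0.615
outer loop
vertex 2.549 2.026 -2.499
vertex 2.3 2.412 -2.256
vertex 1.908 1.374 -1.564
endloop
endfacet
facet normal 0.102 0.577 -0.811
outer loop
vertex 2.3 2.412 -2.256
vertex 2.032 2.066 -2.536
vertex 1.783 2.453 -2.292
endloop
endfacet
facet normal -0.014 0.558 0.830
outer loop
vertex 2.3 2.412 -2.256
vertex 1.783 2.453 -2.292
vertex 1.908 1.374 -1.564
endloop
endfacet
facet normal 0.104 0.577 -0.810
outer loop
vertex 1.783 2.453 -2.292
vertex 2.032 2.066 -2.536
vertex 1.515 2.107 -2.573
endloop
endfacet
facet normal -0.833 0.240 0.499
outer loop
vertex 1.783 2.453 -2.292
vertex 1.515 2.107 -2.573
vertex 1.908 1.374 -1.564
endloop
endfacet
facet normal 0.104 0.577 -0.810
outer loop
vertex 1.515 2.107 -2.573
vertex 2.032 2.066 -2.536
vertex 1.763 1.72 -2.817
endloop
endfacet
facet normal -0.854 -0.519 -0.045
outer loop
vertex 1.515 2.107 -2.573
vertex 1.763 1.72 -2.817
vertex 1.908 1.374 -1.564
endloop
endfacet
facet normal 0.103 0.578 -0.810
outer loop
vertex 1.763 1.72 -2.817
vertex 2.032 2.066 -2.536
vertex 2.28 1.68 -2.78
endloop
endfacet
facet normal -0.056 -0.964 -0.260
outer loop
vertex 1.763 1.72 -2.817
vertex 2.28 1.68 -2.78
vertex 1.908 1.374 -1.564
endloop
endfacet
facet normal 0.103 0.578 -0.810
outer loop
vertex 2.28 1.68 -2.78
vertex 2.032 2.066 -2.536
vertex 2.549 2.026 -2.499
endloop
endfacet
facet normal 0.759 -0.647 0.070
outer loop
vertex 2.28 1.68 -2.78
vertex 2.549 2.026 -2.499
vertex 1.908 1.374 -1.564
endloop
endfacet

endsolid


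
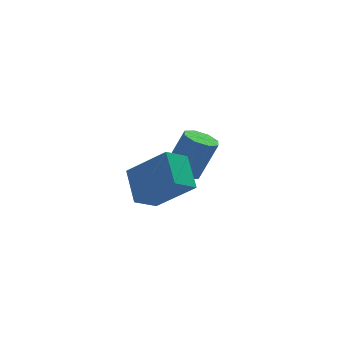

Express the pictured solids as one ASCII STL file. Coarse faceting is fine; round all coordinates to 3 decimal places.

solid 
facet normal -0.388 0.022 -0.921
outer loop
vertex -0.209 1.442 -4.272
vertex -0.667 1.735 -4.072
vertex -0.149 1.882 -4.287
endloop
endfacet
facet normal 0.912 -0.138 -0.387
outer loop
vertex -0.209 1.442 -4.272
vertex -0.149 1.882 -4.287
vertex 0.366 1.411 -2.908
endloop
endfacet
facet normal 0.911 -0.138 -0.388
outer loop
vertex 0.366 1.411 -2.908
vertex -0.149 1.882 -4.287
vertex 0.426 1.851 -2.924
endloop
endfacet
facet normal 0.389 -0.020 0.921
outer loop
vertex 0.366 1.411 -2.908
vertex 0.426 1.851 -2.924
vertex -0.093 1.705 -2.708
endloop
endfacet
facet normal -0.388 0.021 -0.921
outer loop
vertex -0.149 1.882 -4.287
vertex -0.667 1.735 -4.072
vertex -0.393 2.236 -4.176
endloop
endfacet
facet normal 0.740 0.603 -0.298
outer loop
vertex -0.149 1.882 -4.287
vertex -0.393 2.236 -4.176
vertex 0.426 1.851 -2.924
endloop
endfacet
facet normal 0.740 0.603 -0.298
outer loop
vertex 0.426 1.851 -2.924
vertex -0.393 2.236 -4.176
vertex 0.182 2.205 -2.813
endloop
endfacet
facet normal 0.389 -0.021 0.921
outer loop
vertex 0.426 1.851 -2.924
vertex 0.182 2.205 -2.813
vertex -0.093 1.705 -2.708
endloop
endfacet
facet normal -0.388 0.021 -0.921
outer loop
vertex -0.393 2.236 -4.176
vertex -0.667 1.735 -4.072
vertex -0.798 2.296 -4.004
endloop
endfacet
facet normal 0.133 0.991 -0.033
outer loop
vertex -0.393 2.236 -4.176
vertex -0.798 2.296 -4.004
vertex 0.182 2.205 -2.813
endloop
endfacet
facet normal 0.134 0.990 -0.035
outer loop
vertex 0.182 2.205 -2.813
vertex -0.798 2.296 -4.004
vertex -0.223 2.266 -2.641
endloop
endfacet
facet normal 0.388 -0.020 0.921
outer loop
vertex 0.182 2.205 -2.813
vertex -0.223 2.266 -2.641
vertex -0.093 1.705 -2.708
endloop
endfacet
facet normal -0.388 0.021 -0.921
outer loop
vertex -0.798 2.296 -4.004
vertex -0.667 1.735 -4.072
vertex -1.126 2.029 -3.872
endloop
endfacet
facet normal -0.549 0.798 0.249
outer loop
vertex -0.798 2.296 -4.004
vertex -1.126 2.029 -3.872
vertex -0.223 2.266 -2.641
endloop
endfacet
facet normal -0.550 0.797 0.250
outer loop
vertex -0.223 2.266 -2.641
vertex -1.126 2.029 -3.872
vertex -0.551 1.998 -2.508
endloop
endfacet
facet normal 0.389 -0.020 0.921
outer loop
vertex -0.223 2.266 -2.641
vertex -0.551 1.998 -2.508
vertex -0.093 1.705 -2.708
endloop
endfacet
facet normal -0.389 0.020 -0.921
outer loop
vertex -1.126 2.029 -3.872
vertex -0.667 1.735 -4.072
vertex -1.186 1.589 -3.856
endloop
endfacet
facet normal -0.911 0.138 0.387
outer loop
vertex -1.126 2.029 -3.872
vertex -1.186 1.589 -3.856
vertex -0.551 1.998 -2.508
endloop
endfacet
facet normal -0.911 0.138 0.388
outer loop
vertex -0.551 1.998 -2.508
vertex -1.186 1.589 -3.856
vertex -0.611 1.558 -2.493
endloop
endfacet
facet normal 0.388 -0.022 0.921
outer loop
vertex -0.551 1.998 -2.508
vertex -0.611 1.558 -2.493
vertex -0.093 1.705 -2.708
endloop
endfacet
facet normal -0.389 0.021 -0.921
outer loop
vertex -1.186 1.589 -3.856
vertex -0.667 1.735 -4.072
vertex -0.942 1.235 -3.967
endloop
endfacet
facet normal -0.740 -0.603 0.298
outer loop
vertex -1.186 1.589 -3.856
vertex -0.942 1.235 -3.967
vertex -0.611 1.558 -2.493
endloop
endfacet
facet normal -0.740 -0.603 0.298
outer loop
vertex -0.611 1.558 -2.493
vertex -0.942 1.235 -3.967
vertex -0.367 1.204 -2.604
endloop
endfacet
facet normal 0.388 -0.021 0.921
outer loop
vertex -0.611 1.558 -2.493
vertex -0.367 1.204 -2.604
vertex -0.093 1.705 -2.708
endloop
endfacet
facet normal -0.388 0.020 -0.921
outer loop
vertex -0.942 1.235 -3.967
vertex -0.667 1.735 -4.072
vertex -0.537 1.174 -4.139
endloop
endfacet
facet normal -0.135 -0.990 0.034
outer loop
vertex -0.942 1.235 -3.967
vertex -0.537 1.174 -4.139
vertex -0.367 1.204 -2.604
endloop
endfacet
facet normal -0.132 -0.991 0.034
outer loop
vertex -0.367 1.204 -2.604
vertex -0.537 1.174 -4.139
vertex 0.038 1.144 -2.776
endloop
endfacet
facet normal 0.388 -0.021 0.921
outer loop
vertex -0.367 1.204 -2.604
vertex 0.038 1.144 -2.776
vertex -0.093 1.705 -2.708
endloop
endfacet
facet normal -0.389 0.020 -0.921
outer loop
vertex -0.537 1.174 -4.139
vertex -0.667 1.735 -4.072
vertex -0.209 1.442 -4.272
endloop
endfacet
facet normal 0.550 -0.797 -0.250
outer loop
vertex -0.537 1.174 -4.139
vertex -0.209 1.442 -4.272
vertex 0.038 1.144 -2.776
endloop
endfacet
facet normal 0.549 -0.798 -0.250
outer loop
vertex 0.038 1.144 -2.776
vertex -0.209 1.442 -4.272
vertex 0.366 1.411 -2.908
endloop
endfacet
facet normal 0.388 -0.021 0.921
outer loop
vertex 0.038 1.144 -2.776
vertex 0.366 1.411 -2.908
vertex -0.093 1.705 -2.708
endloop
endfacet
facet normal -0.651 0.423 -0.630
outer loop
vertex -2.434 -1.805 -3.453
vertex -2.556 -0.851 -2.686
vertex -1.779 -1.397 -3.856
endloop
endfacet
facet normal 0.100 -0.776 -0.623
outer loop
vertex -0.744 -2.069 -2.854
vertex -2.434 -1.805 -3.453
vertex -1.779 -1.397 -3.856
endloop
endfacet
facet normal -0.652 0.422 -0.630
outer loop
vertex -1.779 -1.397 -3.856
vertex -2.556 -0.851 -2.686
vertex -1.902 -0.443 -3.089
endloop
endfacet
facet normal 0.752 0.469 -0.463
outer loop
vertex -1.902 -0.443 -3.089
vertex -0.744 -2.069 -2.854
vertex -1.779 -1.397 -3.856
endloop
endfacet
facet normal -0.752 -0.468 0.463
outer loop
vertex -2.434 -1.805 -3.453
vertex -1.521 -1.523 -1.684
vertex -2.556 -0.851 -2.686
endloop
endfacet
facet normal 0.100 -0.776 -0.623
outer loop
vertex -1.398 -2.477 -2.451
vertex -2.434 -1.805 -3.453
vertex -0.744 -2.069 -2.854
endloop
endfacet
facet normal -0.752 -0.469 0.463
outer loop
vertex -1.398 -2.477 -2.451
vertex -1.521 -1.523 -1.684
vertex -2.434 -1.805 -3.453
endloop
endfacet
facet normal -0.100 0.776 0.623
outer loop
vertex -2.556 -0.851 -2.686
vertex -1.521 -1.523 -1.684
vertex -1.902 -0.443 -3.089
endloop
endfacet
facet normal 0.752 0.469 -0.463
outer loop
vertex -0.866 -1.115 -2.087
vertex -0.744 -2.069 -2.854
vertex -1.902 -0.443 -3.089
endloop
endfacet
facet normal -0.100 0.776 0.623
outer loop
vertex -1.902 -0.443 -3.089
vertex -1.521 -1.523 -1.684
vertex -0.866 -1.115 -2.087
endloop
endfacet
facet normal 0.652 -0.423 0.630
outer loop
vertex -0.866 -1.115 -2.087
vertex -1.398 -2.477 -2.451
vertex -0.744 -2.069 -2.854
endloop
endfacet
facet normal 0.651 -0.423 0.630
outer loop
vertex -1.521 -1.523 -1.684
vertex -1.398 -2.477 -2.451
vertex -0.866 -1.115 -2.087
endloop
endfacet

endsolid


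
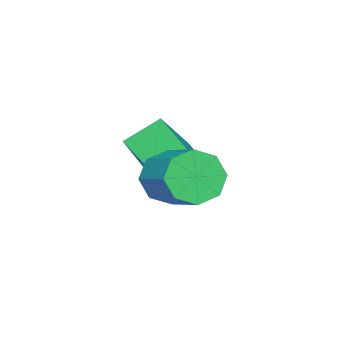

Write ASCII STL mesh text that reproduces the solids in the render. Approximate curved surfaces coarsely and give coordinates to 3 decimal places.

solid 
facet normal -0.564 0.592 0.576
outer loop
vertex 0.915 -2.781 1.344
vertex 2.074 -1.239 0.895
vertex -0.069 -2.428 0.017
endloop
endfacet
facet normal -0.585 -0.778 0.227
outer loop
vertex 0.686 -3.221 -0.755
vertex 0.915 -2.781 1.344
vertex -0.069 -2.428 0.017
endloop
endfacet
facet normal -0.564 0.591 0.576
outer loop
vertex -0.069 -2.428 0.017
vertex 2.074 -1.239 0.895
vertex 1.089 -0.886 -0.432
endloop
endfacet
facet normal -0.583 0.209 -0.785
outer loop
vertex 1.089 -0.886 -0.432
vertex 0.686 -3.221 -0.755
vertex -0.069 -2.428 0.017
endloop
endfacet
facet normal 0.583 -0.209 0.785
outer loop
vertex 0.915 -2.781 1.344
vertex 2.829 -2.032 0.123
vertex 2.074 -1.239 0.895
endloop
endfacet
facet normal -0.585 -0.779 0.227
outer loop
vertex 1.671 -3.574 0.572
vertex 0.915 -2.781 1.344
vertex 0.686 -3.221 -0.755
endloop
endfacet
facet normal 0.583 -0.209 0.785
outer loop
vertex 1.671 -3.574 0.572
vertex 2.829 -2.032 0.123
vertex 0.915 -2.781 1.344
endloop
endfacet
facet normal 0.585 0.778 -0.227
outer loop
vertex 2.074 -1.239 0.895
vertex 2.829 -2.032 0.123
vertex 1.089 -0.886 -0.432
endloop
endfacet
facet normal -0.583 0.209 -0.785
outer loop
vertex 1.845 -1.679 -1.204
vertex 0.686 -3.221 -0.755
vertex 1.089 -0.886 -0.432
endloop
endfacet
facet normal 0.585 0.779 -0.227
outer loop
vertex 1.089 -0.886 -0.432
vertex 2.829 -2.032 0.123
vertex 1.845 -1.679 -1.204
endloop
endfacet
facet normal 0.564 -0.592 -0.576
outer loop
vertex 1.845 -1.679 -1.204
vertex 1.671 -3.574 0.572
vertex 0.686 -3.221 -0.755
endloop
endfacet
facet normal 0.564 -0.592 -0.576
outer loop
vertex 2.829 -2.032 0.123
vertex 1.671 -3.574 0.572
vertex 1.845 -1.679 -1.204
endloop
endfacet
facet normal -0.505 -0.752 -0.424
outer loop
vertex 3.677 -1.573 -0.227
vertex 2.935 -1.356 0.272
vertex 3.26 -1.109 -0.553
endloop
endfacet
facet normal 0.628 0.017 -0.778
outer loop
vertex 3.677 -1.573 -0.227
vertex 3.26 -1.109 -0.553
vertex 4.506 -0.341 0.469
endloop
endfacet
facet normal 0.627 0.018 -0.779
outer loop
vertex 4.506 -0.341 0.469
vertex 3.26 -1.109 -0.553
vertex 4.089 0.123 0.144
endloop
endfacet
facet normal 0.506 0.751 0.424
outer loop
vertex 4.506 -0.341 0.469
vertex 4.089 0.123 0.144
vertex 3.765 -0.124 0.968
endloop
endfacet
facet normal -0.506 -0.751 -0.424
outer loop
vertex 3.26 -1.109 -0.553
vertex 2.935 -1.356 0.272
vertex 2.653 -0.789 -0.395
endloop
endfacet
facet normal 0.025 0.480 -0.877
outer loop
vertex 3.26 -1.109 -0.553
vertex 2.653 -0.789 -0.395
vertex 4.089 0.123 0.144
endloop
endfacet
facet normal 0.025 0.479 -0.878
outer loop
vertex 4.089 0.123 0.144
vertex 2.653 -0.789 -0.395
vertex 3.482 0.443 0.301
endloop
endfacet
facet normal 0.506 0.751 0.424
outer loop
vertex 4.089 0.123 0.144
vertex 3.482 0.443 0.301
vertex 3.765 -0.124 0.968
endloop
endfacet
facet normal -0.506 -0.751 -0.424
outer loop
vertex 2.653 -0.789 -0.395
vertex 2.935 -1.356 0.272
vertex 2.211 -0.801 0.153
endloop
endfacet
facet normal -0.592 0.660 -0.463
outer loop
vertex 2.653 -0.789 -0.395
vertex 2.211 -0.801 0.153
vertex 3.482 0.443 0.301
endloop
endfacet
facet normal -0.592 0.660 -0.463
outer loop
vertex 3.482 0.443 0.301
vertex 2.211 -0.801 0.153
vertex 3.04 0.431 0.849
endloop
endfacet
facet normal 0.506 0.751 0.424
outer loop
vertex 3.482 0.443 0.301
vertex 3.04 0.431 0.849
vertex 3.765 -0.124 0.968
endloop
endfacet
facet normal -0.506 -0.751 -0.425
outer loop
vertex 2.211 -0.801 0.153
vertex 2.935 -1.356 0.272
vertex 2.194 -1.139 0.771
endloop
endfacet
facet normal -0.862 0.454 0.224
outer loop
vertex 2.211 -0.801 0.153
vertex 2.194 -1.139 0.771
vertex 3.04 0.431 0.849
endloop
endfacet
facet normal -0.862 0.454 0.224
outer loop
vertex 3.04 0.431 0.849
vertex 2.194 -1.139 0.771
vertex 3.023 0.093 1.467
endloop
endfacet
facet normal 0.505 0.751 0.425
outer loop
vertex 3.04 0.431 0.849
vertex 3.023 0.093 1.467
vertex 3.765 -0.124 0.968
endloop
endfacet
facet normal -0.506 -0.751 -0.424
outer loop
vertex 2.194 -1.139 0.771
vertex 2.935 -1.356 0.272
vertex 2.611 -1.603 1.096
endloop
endfacet
facet normal -0.627 -0.018 0.779
outer loop
vertex 2.194 -1.139 0.771
vertex 2.611 -1.603 1.096
vertex 3.023 0.093 1.467
endloop
endfacet
facet normal -0.628 -0.018 0.778
outer loop
vertex 3.023 0.093 1.467
vertex 2.611 -1.603 1.096
vertex 3.44 -0.371 1.793
endloop
endfacet
facet normal 0.505 0.752 0.424
outer loop
vertex 3.023 0.093 1.467
vertex 3.44 -0.371 1.793
vertex 3.765 -0.124 0.968
endloop
endfacet
facet normal -0.506 -0.751 -0.424
outer loop
vertex 2.611 -1.603 1.096
vertex 2.935 -1.356 0.272
vertex 3.218 -1.923 0.939
endloop
endfacet
facet normal -0.026 -0.479 0.877
outer loop
vertex 2.611 -1.603 1.096
vertex 3.218 -1.923 0.939
vertex 3.44 -0.371 1.793
endloop
endfacet
facet normal -0.024 -0.479 0.877
outer loop
vertex 3.44 -0.371 1.793
vertex 3.218 -1.923 0.939
vertex 4.047 -0.691 1.635
endloop
endfacet
facet normal 0.506 0.751 0.424
outer loop
vertex 3.44 -0.371 1.793
vertex 4.047 -0.691 1.635
vertex 3.765 -0.124 0.968
endloop
endfacet
facet normal -0.506 -0.751 -0.424
outer loop
vertex 3.218 -1.923 0.939
vertex 2.935 -1.356 0.272
vertex 3.66 -1.911 0.391
endloop
endfacet
facet normal 0.592 -0.660 0.463
outer loop
vertex 3.218 -1.923 0.939
vertex 3.66 -1.911 0.391
vertex 4.047 -0.691 1.635
endloop
endfacet
facet normal 0.592 -0.660 0.463
outer loop
vertex 4.047 -0.691 1.635
vertex 3.66 -1.911 0.391
vertex 4.489 -0.679 1.087
endloop
endfacet
facet normal 0.506 0.751 0.424
outer loop
vertex 4.047 -0.691 1.635
vertex 4.489 -0.679 1.087
vertex 3.765 -0.124 0.968
endloop
endfacet
facet normal -0.505 -0.751 -0.425
outer loop
vertex 3.66 -1.911 0.391
vertex 2.935 -1.356 0.272
vertex 3.677 -1.573 -0.227
endloop
endfacet
facet normal 0.862 -0.454 -0.224
outer loop
vertex 3.66 -1.911 0.391
vertex 3.677 -1.573 -0.227
vertex 4.489 -0.679 1.087
endloop
endfacet
facet normal 0.862 -0.454 -0.224
outer loop
vertex 4.489 -0.679 1.087
vertex 3.677 -1.573 -0.227
vertex 4.506 -0.341 0.469
endloop
endfacet
facet normal 0.506 0.751 0.425
outer loop
vertex 4.489 -0.679 1.087
vertex 4.506 -0.341 0.469
vertex 3.765 -0.124 0.968
endloop
endfacet

endsolid


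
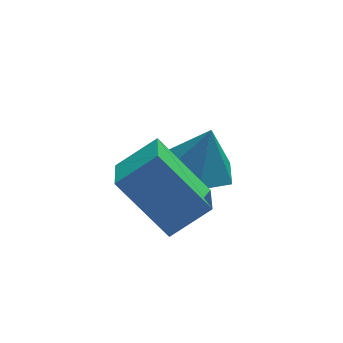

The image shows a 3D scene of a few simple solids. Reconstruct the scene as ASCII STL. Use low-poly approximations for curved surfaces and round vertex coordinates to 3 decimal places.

solid 
facet normal -0.275 -0.096 -0.957
outer loop
vertex 1.329 3.62 -1.73
vertex 0.405 3.372 -1.439
vertex 0.637 4.331 -1.602
endloop
endfacet
facet normal 0.713 0.645 0.275
outer loop
vertex 1.329 3.62 -1.73
vertex 0.637 4.331 -1.602
vertex 0.795 3.508 -0.081
endloop
endfacet
facet normal -0.275 -0.096 -0.957
outer loop
vertex 0.637 4.331 -1.602
vertex 0.405 3.372 -1.439
vertex -0.287 4.083 -1.311
endloop
endfacet
facet normal -0.083 0.873 0.481
outer loop
vertex 0.637 4.331 -1.602
vertex -0.287 4.083 -1.311
vertex 0.795 3.508 -0.081
endloop
endfacet
facet normal -0.275 -0.096 -0.957
outer loop
vertex -0.287 4.083 -1.311
vertex 0.405 3.372 -1.439
vertex -0.52 3.124 -1.148
endloop
endfacet
facet normal -0.653 0.278 0.704
outer loop
vertex -0.287 4.083 -1.311
vertex -0.52 3.124 -1.148
vertex 0.795 3.508 -0.081
endloop
endfacet
facet normal -0.275 -0.096 -0.957
outer loop
vertex -0.52 3.124 -1.148
vertex 0.405 3.372 -1.439
vertex 0.172 2.413 -1.276
endloop
endfacet
facet normal -0.427 -0.545 0.722
outer loop
vertex -0.52 3.124 -1.148
vertex 0.172 2.413 -1.276
vertex 0.795 3.508 -0.081
endloop
endfacet
facet normal -0.276 -0.096 -0.957
outer loop
vertex 0.172 2.413 -1.276
vertex 0.405 3.372 -1.439
vertex 1.096 2.661 -1.567
endloop
endfacet
facet normal 0.370 -0.773 0.515
outer loop
vertex 0.172 2.413 -1.276
vertex 1.096 2.661 -1.567
vertex 0.795 3.508 -0.081
endloop
endfacet
facet normal -0.276 -0.096 -0.957
outer loop
vertex 1.096 2.661 -1.567
vertex 0.405 3.372 -1.439
vertex 1.329 3.62 -1.73
endloop
endfacet
facet normal 0.940 -0.179 0.292
outer loop
vertex 1.096 2.661 -1.567
vertex 1.329 3.62 -1.73
vertex 0.795 3.508 -0.081
endloop
endfacet
facet normal -0.526 0.466 0.712
outer loop
vertex -2.173 1.246 0.878
vertex -1.121 1.327 1.602
vertex -1.891 2.385 0.341
endloop
endfacet
facet normal -0.822 -0.063 -0.566
outer loop
vertex -0.839 1.453 -1.082
vertex -2.173 1.246 0.878
vertex -1.891 2.385 0.341
endloop
endfacet
facet normal -0.526 0.466 0.712
outer loop
vertex -1.891 2.385 0.341
vertex -1.121 1.327 1.602
vertex -0.839 2.465 1.066
endloop
endfacet
facet normal 0.219 0.883 -0.416
outer loop
vertex -0.839 2.465 1.066
vertex -0.839 1.453 -1.082
vertex -1.891 2.385 0.341
endloop
endfacet
facet normal -0.219 -0.883 0.416
outer loop
vertex -2.173 1.246 0.878
vertex -0.069 0.395 0.179
vertex -1.121 1.327 1.602
endloop
endfacet
facet normal -0.822 -0.063 -0.566
outer loop
vertex -1.121 0.315 -0.546
vertex -2.173 1.246 0.878
vertex -0.839 1.453 -1.082
endloop
endfacet
facet normal -0.219 -0.883 0.415
outer loop
vertex -1.121 0.315 -0.546
vertex -0.069 0.395 0.179
vertex -2.173 1.246 0.878
endloop
endfacet
facet normal 0.822 0.063 0.566
outer loop
vertex -1.121 1.327 1.602
vertex -0.069 0.395 0.179
vertex -0.839 2.465 1.066
endloop
endfacet
facet normal 0.218 0.883 -0.416
outer loop
vertex 0.213 1.534 -0.358
vertex -0.839 1.453 -1.082
vertex -0.839 2.465 1.066
endloop
endfacet
facet normal 0.822 0.063 0.566
outer loop
vertex -0.839 2.465 1.066
vertex -0.069 0.395 0.179
vertex 0.213 1.534 -0.358
endloop
endfacet
facet normal 0.526 -0.466 -0.712
outer loop
vertex 0.213 1.534 -0.358
vertex -1.121 0.315 -0.546
vertex -0.839 1.453 -1.082
endloop
endfacet
facet normal 0.526 -0.466 -0.712
outer loop
vertex -0.069 0.395 0.179
vertex -1.121 0.315 -0.546
vertex 0.213 1.534 -0.358
endloop
endfacet

endsolid


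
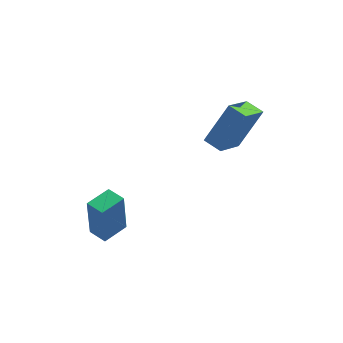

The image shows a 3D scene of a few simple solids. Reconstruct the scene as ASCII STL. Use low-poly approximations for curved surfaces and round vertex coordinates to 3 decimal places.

solid 
facet normal -0.447 -0.249 -0.859
outer loop
vertex 1.742 0.772 3.015
vertex 2.421 2.106 2.275
vertex 2.467 0.274 2.782
endloop
endfacet
facet normal -0.406 -0.799 0.444
outer loop
vertex 3.439 0.814 4.645
vertex 1.742 0.772 3.015
vertex 2.467 0.274 2.782
endloop
endfacet
facet normal -0.448 -0.249 -0.859
outer loop
vertex 2.467 0.274 2.782
vertex 2.421 2.106 2.275
vertex 3.146 1.608 2.041
endloop
endfacet
facet normal 0.796 -0.548 -0.257
outer loop
vertex 3.146 1.608 2.041
vertex 3.439 0.814 4.645
vertex 2.467 0.274 2.782
endloop
endfacet
facet normal -0.796 0.548 0.257
outer loop
vertex 1.742 0.772 3.015
vertex 3.393 2.646 4.138
vertex 2.421 2.106 2.275
endloop
endfacet
facet normal -0.406 -0.799 0.443
outer loop
vertex 2.714 1.312 4.879
vertex 1.742 0.772 3.015
vertex 3.439 0.814 4.645
endloop
endfacet
facet normal -0.796 0.548 0.257
outer loop
vertex 2.714 1.312 4.879
vertex 3.393 2.646 4.138
vertex 1.742 0.772 3.015
endloop
endfacet
facet normal 0.406 0.799 -0.443
outer loop
vertex 2.421 2.106 2.275
vertex 3.393 2.646 4.138
vertex 3.146 1.608 2.041
endloop
endfacet
facet normal 0.796 -0.548 -0.257
outer loop
vertex 4.118 2.148 3.905
vertex 3.439 0.814 4.645
vertex 3.146 1.608 2.041
endloop
endfacet
facet normal 0.406 0.799 -0.443
outer loop
vertex 3.146 1.608 2.041
vertex 3.393 2.646 4.138
vertex 4.118 2.148 3.905
endloop
endfacet
facet normal 0.448 0.248 0.859
outer loop
vertex 4.118 2.148 3.905
vertex 2.714 1.312 4.879
vertex 3.439 0.814 4.645
endloop
endfacet
facet normal 0.447 0.249 0.859
outer loop
vertex 3.393 2.646 4.138
vertex 2.714 1.312 4.879
vertex 4.118 2.148 3.905
endloop
endfacet
facet normal -0.629 -0.768 -0.119
outer loop
vertex -2.127 -2.522 0.85
vertex -2.818 -1.966 0.912
vertex -2.081 -2.227 -1.299
endloop
endfacet
facet normal 0.778 -0.625 -0.069
outer loop
vertex -1.302 -1.274 -1.152
vertex -2.127 -2.522 0.85
vertex -2.081 -2.227 -1.299
endloop
endfacet
facet normal -0.628 -0.769 -0.119
outer loop
vertex -2.081 -2.227 -1.299
vertex -2.818 -1.966 0.912
vertex -2.773 -1.671 -1.237
endloop
endfacet
facet normal 0.021 0.136 -0.990
outer loop
vertex -2.773 -1.671 -1.237
vertex -1.302 -1.274 -1.152
vertex -2.081 -2.227 -1.299
endloop
endfacet
facet normal -0.021 -0.136 0.990
outer loop
vertex -2.127 -2.522 0.85
vertex -2.039 -1.013 1.059
vertex -2.818 -1.966 0.912
endloop
endfacet
facet normal 0.777 -0.625 -0.070
outer loop
vertex -1.347 -1.569 0.997
vertex -2.127 -2.522 0.85
vertex -1.302 -1.274 -1.152
endloop
endfacet
facet normal -0.021 -0.136 0.990
outer loop
vertex -1.347 -1.569 0.997
vertex -2.039 -1.013 1.059
vertex -2.127 -2.522 0.85
endloop
endfacet
facet normal -0.778 0.625 0.069
outer loop
vertex -2.818 -1.966 0.912
vertex -2.039 -1.013 1.059
vertex -2.773 -1.671 -1.237
endloop
endfacet
facet normal 0.021 0.136 -0.990
outer loop
vertex -1.993 -0.718 -1.09
vertex -1.302 -1.274 -1.152
vertex -2.773 -1.671 -1.237
endloop
endfacet
facet normal -0.777 0.625 0.069
outer loop
vertex -2.773 -1.671 -1.237
vertex -2.039 -1.013 1.059
vertex -1.993 -0.718 -1.09
endloop
endfacet
facet normal 0.629 0.768 0.119
outer loop
vertex -1.993 -0.718 -1.09
vertex -1.347 -1.569 0.997
vertex -1.302 -1.274 -1.152
endloop
endfacet
facet normal 0.628 0.769 0.119
outer loop
vertex -2.039 -1.013 1.059
vertex -1.347 -1.569 0.997
vertex -1.993 -0.718 -1.09
endloop
endfacet

endsolid


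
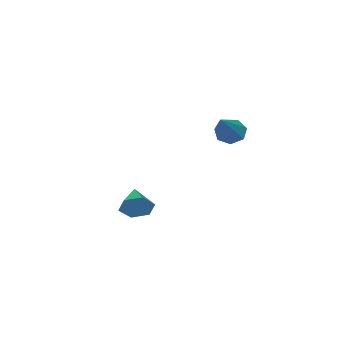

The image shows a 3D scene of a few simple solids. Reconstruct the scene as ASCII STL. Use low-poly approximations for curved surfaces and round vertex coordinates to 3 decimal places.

solid 
facet normal 0.728 0.550 -0.409
outer loop
vertex -3.077 -0.666 -3.797
vertex -3.476 -0.434 -4.196
vertex -3.385 -0.157 -3.661
endloop
endfacet
facet normal 0.105 -0.197 0.975
outer loop
vertex -3.077 -0.666 -3.797
vertex -3.385 -0.157 -3.661
vertex -4.284 -1.046 -3.744
endloop
endfacet
facet normal 0.728 0.551 -0.409
outer loop
vertex -3.385 -0.157 -3.661
vertex -3.476 -0.434 -4.196
vertex -3.784 0.074 -4.06
endloop
endfacet
facet normal -0.499 0.434 0.750
outer loop
vertex -3.385 -0.157 -3.661
vertex -3.784 0.074 -4.06
vertex -4.284 -1.046 -3.744
endloop
endfacet
facet normal 0.728 0.551 -0.409
outer loop
vertex -3.784 0.074 -4.06
vertex -3.476 -0.434 -4.196
vertex -3.875 -0.203 -4.595
endloop
endfacet
facet normal -0.917 0.396 -0.049
outer loop
vertex -3.784 0.074 -4.06
vertex -3.875 -0.203 -4.595
vertex -4.284 -1.046 -3.744
endloop
endfacet
facet normal 0.728 0.551 -0.408
outer loop
vertex -3.875 -0.203 -4.595
vertex -3.476 -0.434 -4.196
vertex -3.567 -0.711 -4.732
endloop
endfacet
facet normal -0.731 -0.275 -0.624
outer loop
vertex -3.875 -0.203 -4.595
vertex -3.567 -0.711 -4.732
vertex -4.284 -1.046 -3.744
endloop
endfacet
facet normal 0.728 0.551 -0.408
outer loop
vertex -3.567 -0.711 -4.732
vertex -3.476 -0.434 -4.196
vertex -3.168 -0.943 -4.333
endloop
endfacet
facet normal -0.127 -0.908 -0.400
outer loop
vertex -3.567 -0.711 -4.732
vertex -3.168 -0.943 -4.333
vertex -4.284 -1.046 -3.744
endloop
endfacet
facet normal 0.728 0.551 -0.408
outer loop
vertex -3.168 -0.943 -4.333
vertex -3.476 -0.434 -4.196
vertex -3.077 -0.666 -3.797
endloop
endfacet
facet normal 0.291 -0.869 0.400
outer loop
vertex -3.168 -0.943 -4.333
vertex -3.077 -0.666 -3.797
vertex -4.284 -1.046 -3.744
endloop
endfacet
facet normal -0.800 -0.268 -0.537
outer loop
vertex -3.704 2.459 -0.726
vertex -4.014 2.75 -0.409
vertex -3.765 2.896 -0.853
endloop
endfacet
facet normal 0.766 -0.079 -0.638
outer loop
vertex -3.704 2.459 -0.726
vertex -3.765 2.896 -0.853
vertex -2.526 3.25 0.589
endloop
endfacet
facet normal -0.799 -0.270 -0.537
outer loop
vertex -3.765 2.896 -0.853
vertex -4.014 2.75 -0.409
vertex -4.014 3.223 -0.647
endloop
endfacet
facet normal 0.451 0.696 -0.559
outer loop
vertex -3.765 2.896 -0.853
vertex -4.014 3.223 -0.647
vertex -2.526 3.25 0.589
endloop
endfacet
facet normal -0.800 -0.270 -0.536
outer loop
vertex -4.014 3.223 -0.647
vertex -4.014 2.75 -0.409
vertex -4.263 3.194 -0.261
endloop
endfacet
facet normal -0.052 0.998 0.041
outer loop
vertex -4.014 3.223 -0.647
vertex -4.263 3.194 -0.261
vertex -2.526 3.25 0.589
endloop
endfacet
facet normal -0.800 -0.270 -0.536
outer loop
vertex -4.263 3.194 -0.261
vertex -4.014 2.75 -0.409
vertex -4.324 2.83 0.013
endloop
endfacet
facet normal -0.368 0.598 0.712
outer loop
vertex -4.263 3.194 -0.261
vertex -4.324 2.83 0.013
vertex -2.526 3.25 0.589
endloop
endfacet
facet normal -0.800 -0.268 -0.537
outer loop
vertex -4.324 2.83 0.013
vertex -4.014 2.75 -0.409
vertex -4.152 2.405 -0.031
endloop
endfacet
facet normal -0.256 -0.201 0.945
outer loop
vertex -4.324 2.83 0.013
vertex -4.152 2.405 -0.031
vertex -2.526 3.25 0.589
endloop
endfacet
facet normal -0.799 -0.269 -0.537
outer loop
vertex -4.152 2.405 -0.031
vertex -4.014 2.75 -0.409
vertex -3.876 2.24 -0.359
endloop
endfacet
facet normal 0.198 -0.798 0.568
outer loop
vertex -4.152 2.405 -0.031
vertex -3.876 2.24 -0.359
vertex -2.526 3.25 0.589
endloop
endfacet
facet normal -0.800 -0.269 -0.536
outer loop
vertex -3.876 2.24 -0.359
vertex -4.014 2.75 -0.409
vertex -3.704 2.459 -0.726
endloop
endfacet
facet normal 0.654 -0.744 -0.138
outer loop
vertex -3.876 2.24 -0.359
vertex -3.704 2.459 -0.726
vertex -2.526 3.25 0.589
endloop
endfacet

endsolid
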